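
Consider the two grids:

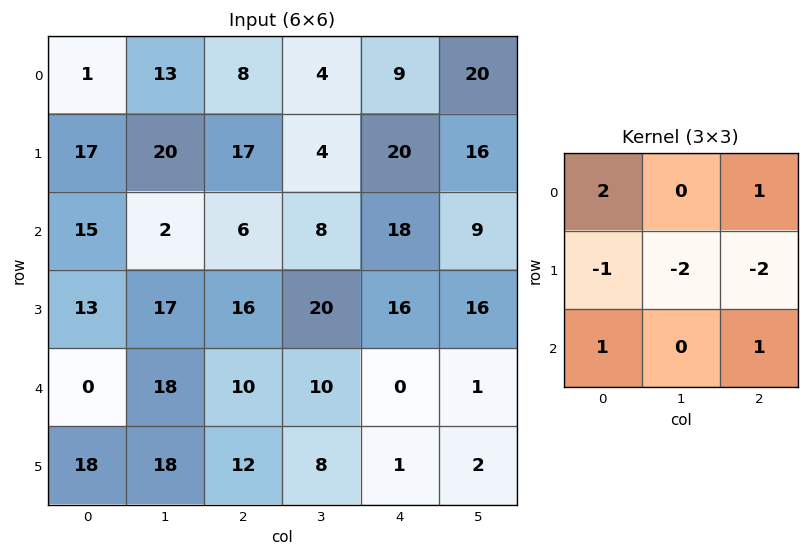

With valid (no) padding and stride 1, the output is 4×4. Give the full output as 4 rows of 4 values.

Output[0,0]: The receptive field on the input at this output position is [1 13 8 / 17 20 17 / 15 2 6]. Elementwise product with the kernel and sum: 1·2 + 8·1 + 17·-1 + 20·-2 + 17·-2 + 15·1 + 6·1.

-60 -22 -16 -31
49 51 28 -2
-33 -49 -48 -48
16 22 31 54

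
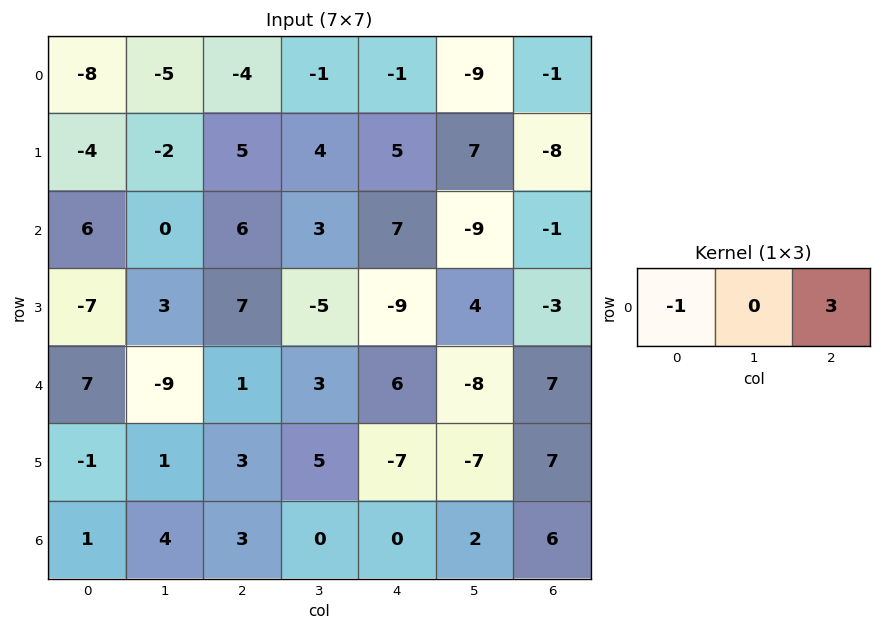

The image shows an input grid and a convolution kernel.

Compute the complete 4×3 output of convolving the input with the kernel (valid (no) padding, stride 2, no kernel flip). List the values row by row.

Output[0,0]: The receptive field on the input at this output position is [-8 -5 -4]. Elementwise product with the kernel and sum: -8·-1 + -4·3.
Output[0,1]: The receptive field on the input at this output position is [-4 -1 -1]. Elementwise product with the kernel and sum: -4·-1 + -1·3.

-4 1 -2
12 15 -10
-4 17 15
8 -3 18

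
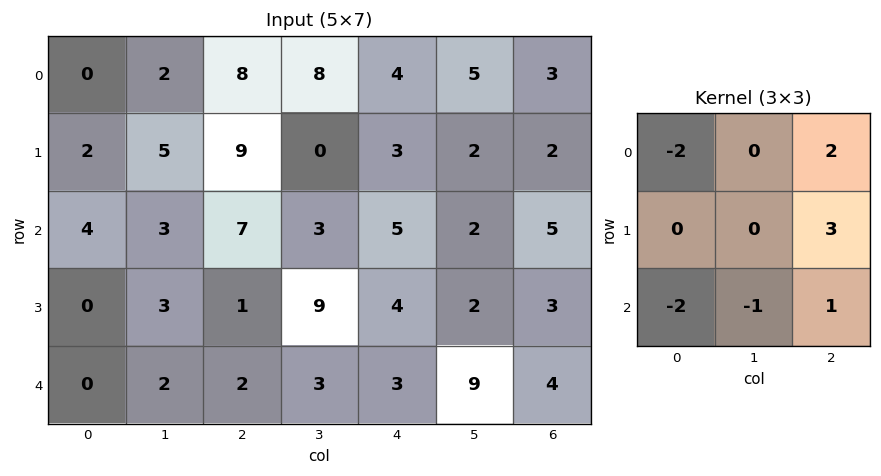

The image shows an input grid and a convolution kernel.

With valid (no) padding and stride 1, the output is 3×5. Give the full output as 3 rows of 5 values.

39 2 -11 -9 -3
33 1 -4 -10 6
9 24 4 4 -2

Output[0,0]: The receptive field on the input at this output position is [0 2 8 / 2 5 9 / 4 3 7]. Elementwise product with the kernel and sum: 0·-2 + 8·2 + 9·3 + 4·-2 + 3·-1 + 7·1.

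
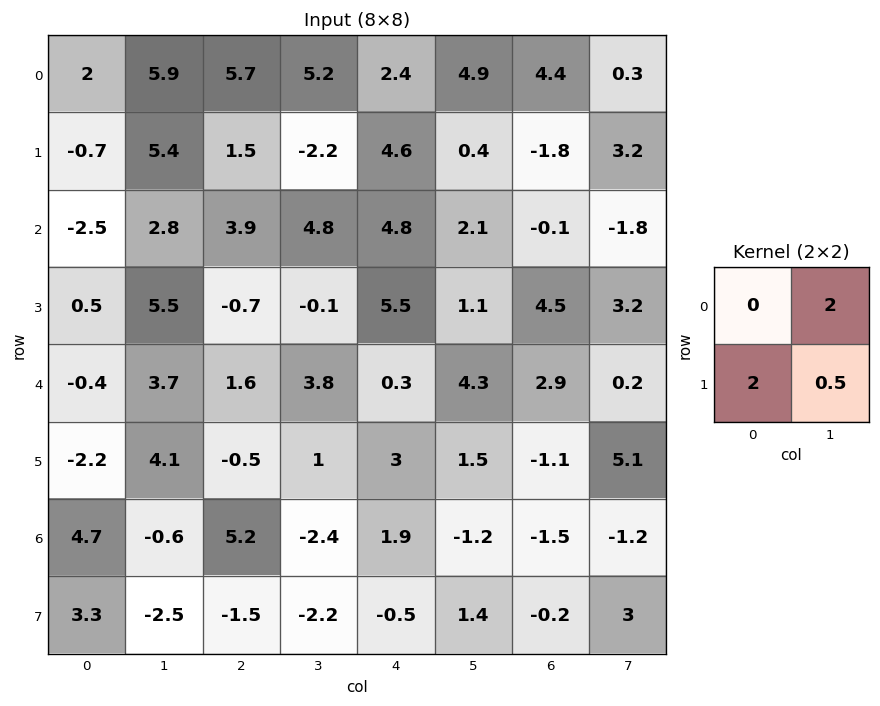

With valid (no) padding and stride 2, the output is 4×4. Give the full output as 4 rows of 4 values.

13.1 12.3 19.2 -1.4
9.35 8.15 15.75 7
5.05 7.1 15.35 0.75
4.15 -8.9 -2.7 -1.3

Output[0,0]: The receptive field on the input at this output position is [2 5.9 / -0.7 5.4]. Elementwise product with the kernel and sum: 5.9·2 + -0.7·2 + 5.4·0.5.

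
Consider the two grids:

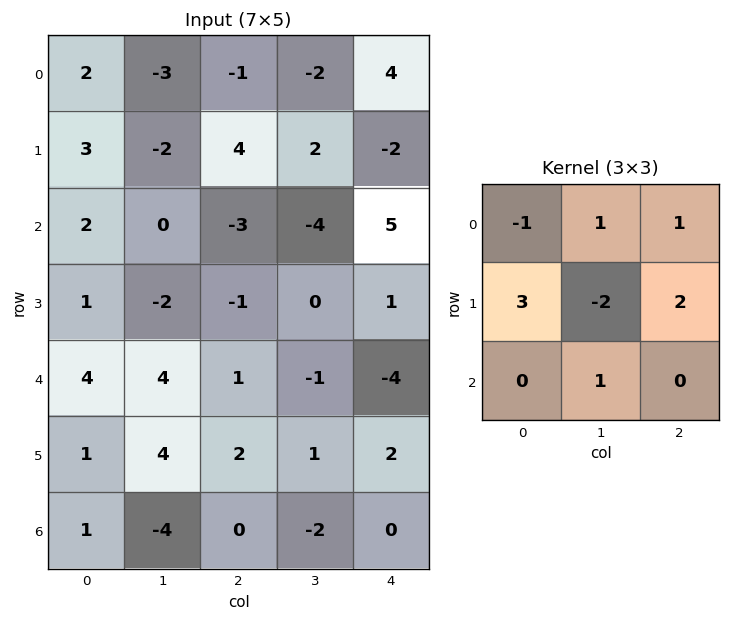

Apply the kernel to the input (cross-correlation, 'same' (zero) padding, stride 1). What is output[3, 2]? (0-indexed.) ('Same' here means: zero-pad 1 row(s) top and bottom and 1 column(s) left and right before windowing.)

The receptive field on the zero-padded input at this output position is [0 -3 -4 / -2 -1 0 / 4 1 -1]. Elementwise product with the kernel and sum: 0·-1 + -3·1 + -4·1 + -2·3 + -1·-2 + 0·2 + 1·1.

-10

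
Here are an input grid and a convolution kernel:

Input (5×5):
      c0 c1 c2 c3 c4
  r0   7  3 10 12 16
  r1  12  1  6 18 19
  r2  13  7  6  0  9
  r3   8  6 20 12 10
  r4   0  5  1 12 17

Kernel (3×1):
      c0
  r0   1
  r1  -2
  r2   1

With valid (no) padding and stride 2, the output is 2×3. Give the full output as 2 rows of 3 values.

Output[0,0]: The receptive field on the input at this output position is [7 / 12 / 13]. Elementwise product with the kernel and sum: 7·1 + 12·-2 + 13·1.

-4 4 -13
-3 -33 6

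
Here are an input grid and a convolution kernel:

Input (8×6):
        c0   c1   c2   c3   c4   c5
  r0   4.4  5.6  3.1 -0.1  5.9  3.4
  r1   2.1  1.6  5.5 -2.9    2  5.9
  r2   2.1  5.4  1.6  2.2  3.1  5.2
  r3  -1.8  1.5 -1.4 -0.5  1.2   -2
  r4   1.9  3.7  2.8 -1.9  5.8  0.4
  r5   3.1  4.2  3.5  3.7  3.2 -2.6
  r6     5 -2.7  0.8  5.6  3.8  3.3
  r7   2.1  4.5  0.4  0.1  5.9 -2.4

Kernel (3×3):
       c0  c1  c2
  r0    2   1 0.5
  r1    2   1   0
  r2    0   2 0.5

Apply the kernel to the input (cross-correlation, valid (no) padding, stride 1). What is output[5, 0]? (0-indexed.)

The receptive field on the input at this output position is [3.1 4.2 3.5 / 5 -2.7 0.8 / 2.1 4.5 0.4]. Elementwise product with the kernel and sum: 3.1·2 + 4.2·1 + 3.5·0.5 + 5·2 + -2.7·1 + 4.5·2 + 0.4·0.5.

28.65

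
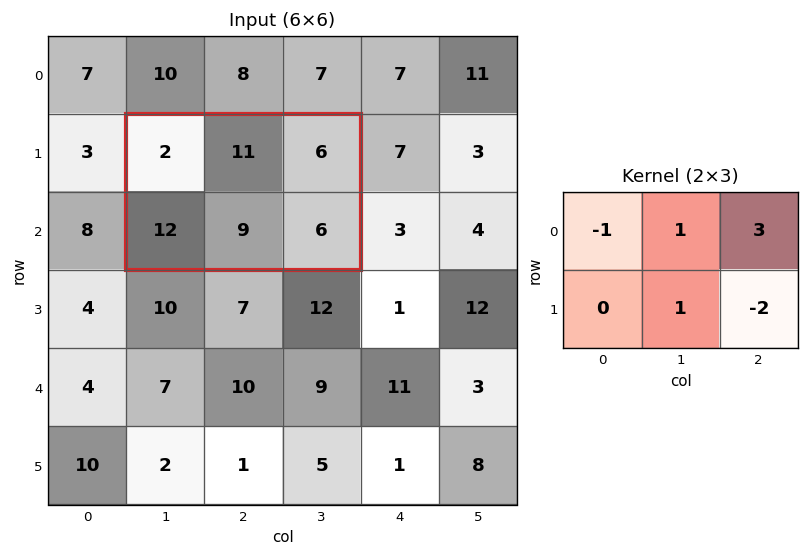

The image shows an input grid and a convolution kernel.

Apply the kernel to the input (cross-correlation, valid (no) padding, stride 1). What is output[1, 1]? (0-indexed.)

24

The receptive field on the input at this output position is [2 11 6 / 12 9 6]. Elementwise product with the kernel and sum: 2·-1 + 11·1 + 6·3 + 9·1 + 6·-2.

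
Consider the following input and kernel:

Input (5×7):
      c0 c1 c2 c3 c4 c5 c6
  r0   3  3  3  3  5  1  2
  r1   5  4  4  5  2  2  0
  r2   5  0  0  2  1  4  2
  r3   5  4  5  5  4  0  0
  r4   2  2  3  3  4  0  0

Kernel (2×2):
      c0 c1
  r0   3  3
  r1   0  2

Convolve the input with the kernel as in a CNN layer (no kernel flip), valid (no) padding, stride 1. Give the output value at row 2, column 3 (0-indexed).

17

The receptive field on the input at this output position is [2 1 / 5 4]. Elementwise product with the kernel and sum: 2·3 + 1·3 + 4·2.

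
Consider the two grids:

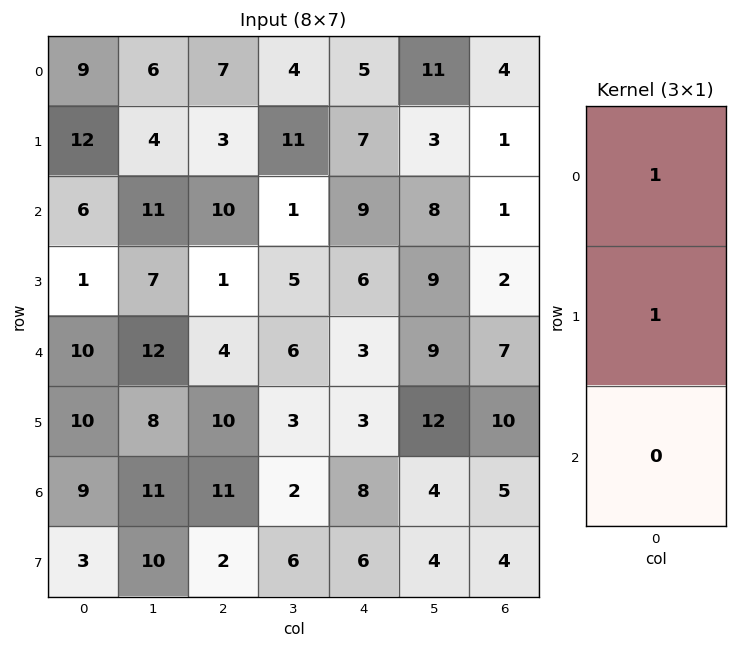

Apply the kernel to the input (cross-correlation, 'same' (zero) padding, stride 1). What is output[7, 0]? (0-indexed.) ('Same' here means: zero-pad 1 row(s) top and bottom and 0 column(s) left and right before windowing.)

The receptive field on the zero-padded input at this output position is [9 / 3 / 0]. Elementwise product with the kernel and sum: 9·1 + 3·1.

12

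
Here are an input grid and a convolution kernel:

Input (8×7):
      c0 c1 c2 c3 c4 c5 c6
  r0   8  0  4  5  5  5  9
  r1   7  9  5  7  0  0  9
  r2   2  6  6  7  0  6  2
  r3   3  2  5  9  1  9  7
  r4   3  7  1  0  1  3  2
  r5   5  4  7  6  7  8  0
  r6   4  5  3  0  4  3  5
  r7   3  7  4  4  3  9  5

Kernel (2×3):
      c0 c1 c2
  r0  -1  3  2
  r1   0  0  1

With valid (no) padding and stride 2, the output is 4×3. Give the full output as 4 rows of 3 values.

Output[0,0]: The receptive field on the input at this output position is [8 0 4 / 7 9 5]. Elementwise product with the kernel and sum: 8·-1 + 0·3 + 4·2 + 5·1.
Output[0,1]: The receptive field on the input at this output position is [4 5 5 / 5 7 0]. Elementwise product with the kernel and sum: 4·-1 + 5·3 + 5·2 + 0·1.

5 21 37
33 16 29
27 8 12
21 8 20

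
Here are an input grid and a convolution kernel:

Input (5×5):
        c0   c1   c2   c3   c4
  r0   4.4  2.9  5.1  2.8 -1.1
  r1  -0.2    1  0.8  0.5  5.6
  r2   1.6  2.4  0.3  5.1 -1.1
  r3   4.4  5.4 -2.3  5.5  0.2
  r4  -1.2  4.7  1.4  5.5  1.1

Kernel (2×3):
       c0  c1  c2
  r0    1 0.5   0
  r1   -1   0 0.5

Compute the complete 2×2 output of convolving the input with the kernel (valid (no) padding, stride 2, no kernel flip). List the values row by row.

6.45 8.5
-2.75 5.25

Output[0,0]: The receptive field on the input at this output position is [4.4 2.9 5.1 / -0.2 1 0.8]. Elementwise product with the kernel and sum: 4.4·1 + 2.9·0.5 + -0.2·-1 + 0.8·0.5.
Output[0,1]: The receptive field on the input at this output position is [5.1 2.8 -1.1 / 0.8 0.5 5.6]. Elementwise product with the kernel and sum: 5.1·1 + 2.8·0.5 + 0.8·-1 + 5.6·0.5.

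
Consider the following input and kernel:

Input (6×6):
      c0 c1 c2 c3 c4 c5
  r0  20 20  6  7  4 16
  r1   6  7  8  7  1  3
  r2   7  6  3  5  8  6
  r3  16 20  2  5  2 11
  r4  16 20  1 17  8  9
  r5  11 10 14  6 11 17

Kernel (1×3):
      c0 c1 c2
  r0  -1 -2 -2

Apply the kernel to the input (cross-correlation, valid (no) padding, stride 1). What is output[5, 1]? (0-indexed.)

The receptive field on the input at this output position is [10 14 6]. Elementwise product with the kernel and sum: 10·-1 + 14·-2 + 6·-2.

-50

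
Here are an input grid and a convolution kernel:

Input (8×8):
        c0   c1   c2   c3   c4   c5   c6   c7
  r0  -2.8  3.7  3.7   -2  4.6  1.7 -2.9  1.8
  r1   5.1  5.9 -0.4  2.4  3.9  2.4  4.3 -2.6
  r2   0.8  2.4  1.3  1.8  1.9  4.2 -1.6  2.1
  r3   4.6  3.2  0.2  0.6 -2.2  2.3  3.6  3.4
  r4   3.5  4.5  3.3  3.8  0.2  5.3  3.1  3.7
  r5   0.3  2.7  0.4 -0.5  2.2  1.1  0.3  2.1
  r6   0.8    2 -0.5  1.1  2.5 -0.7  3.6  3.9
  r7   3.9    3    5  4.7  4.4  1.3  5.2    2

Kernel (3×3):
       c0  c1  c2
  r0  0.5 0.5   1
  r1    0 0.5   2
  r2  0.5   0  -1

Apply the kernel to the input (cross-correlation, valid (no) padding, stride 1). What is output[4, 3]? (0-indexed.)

11.85

The receptive field on the input at this output position is [3.8 0.2 5.3 / -0.5 2.2 1.1 / 1.1 2.5 -0.7]. Elementwise product with the kernel and sum: 3.8·0.5 + 0.2·0.5 + 5.3·1 + 2.2·0.5 + 1.1·2 + 1.1·0.5 + -0.7·-1.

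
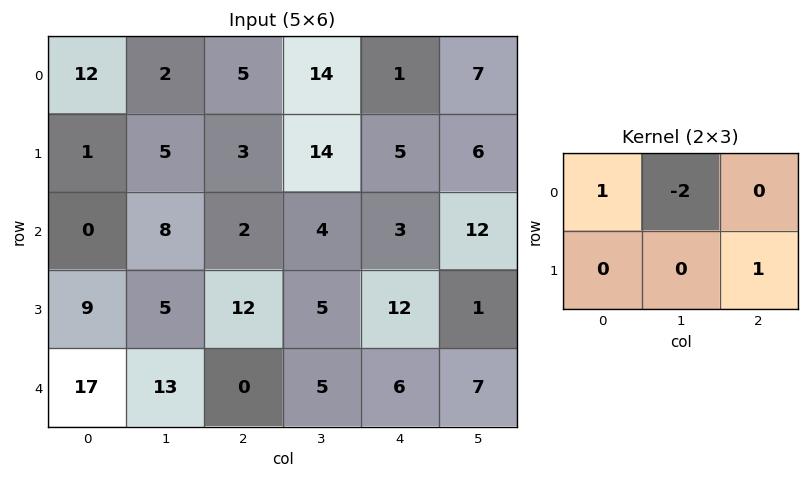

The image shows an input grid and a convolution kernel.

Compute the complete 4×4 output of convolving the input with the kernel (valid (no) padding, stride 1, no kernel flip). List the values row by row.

11 6 -18 18
-7 3 -22 16
-4 9 6 -1
-1 -14 8 -12

Output[0,0]: The receptive field on the input at this output position is [12 2 5 / 1 5 3]. Elementwise product with the kernel and sum: 12·1 + 2·-2 + 3·1.
Output[0,1]: The receptive field on the input at this output position is [2 5 14 / 5 3 14]. Elementwise product with the kernel and sum: 2·1 + 5·-2 + 14·1.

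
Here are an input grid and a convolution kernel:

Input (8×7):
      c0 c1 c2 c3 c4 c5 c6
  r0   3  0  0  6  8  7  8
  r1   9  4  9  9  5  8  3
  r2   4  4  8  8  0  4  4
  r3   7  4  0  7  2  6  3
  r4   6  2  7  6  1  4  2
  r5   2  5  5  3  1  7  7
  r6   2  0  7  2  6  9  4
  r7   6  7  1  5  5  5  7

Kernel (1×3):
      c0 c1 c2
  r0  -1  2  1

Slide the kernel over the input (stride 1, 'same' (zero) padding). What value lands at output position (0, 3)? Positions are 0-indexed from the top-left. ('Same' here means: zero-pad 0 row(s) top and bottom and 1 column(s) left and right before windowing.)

20

The receptive field on the zero-padded input at this output position is [0 6 8]. Elementwise product with the kernel and sum: 0·-1 + 6·2 + 8·1.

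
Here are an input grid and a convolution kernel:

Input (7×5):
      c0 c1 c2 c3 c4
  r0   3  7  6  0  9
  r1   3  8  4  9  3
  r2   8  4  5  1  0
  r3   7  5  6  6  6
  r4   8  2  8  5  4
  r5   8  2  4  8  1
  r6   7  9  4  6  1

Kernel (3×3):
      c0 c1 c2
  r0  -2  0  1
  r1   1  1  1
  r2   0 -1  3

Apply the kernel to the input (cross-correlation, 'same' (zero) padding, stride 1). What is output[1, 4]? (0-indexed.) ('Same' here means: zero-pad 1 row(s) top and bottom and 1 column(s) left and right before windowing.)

The receptive field on the zero-padded input at this output position is [0 9 0 / 9 3 0 / 1 0 0]. Elementwise product with the kernel and sum: 0·-2 + 0·1 + 9·1 + 3·1 + 0·1 + 0·-1 + 0·3.

12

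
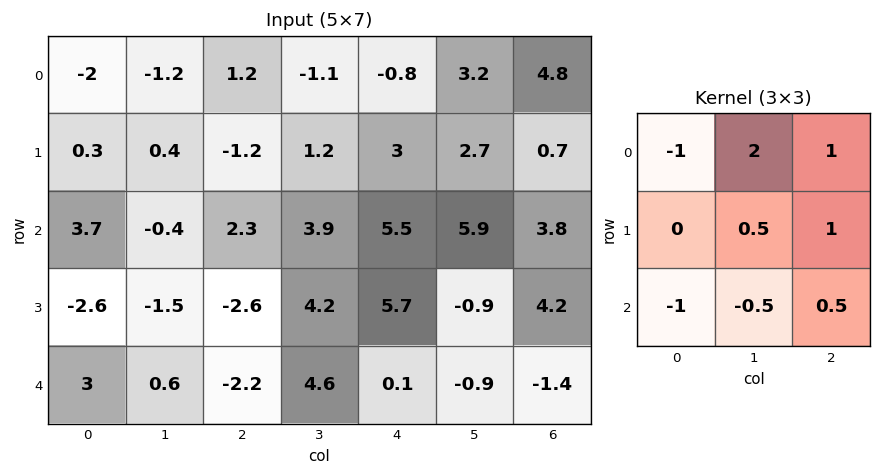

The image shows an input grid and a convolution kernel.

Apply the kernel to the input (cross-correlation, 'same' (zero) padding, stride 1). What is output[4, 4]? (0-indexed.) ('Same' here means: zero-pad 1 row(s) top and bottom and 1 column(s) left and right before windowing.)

5.45

The receptive field on the zero-padded input at this output position is [4.2 5.7 -0.9 / 4.6 0.1 -0.9 / 0 0 0]. Elementwise product with the kernel and sum: 4.2·-1 + 5.7·2 + -0.9·1 + 0.1·0.5 + -0.9·1 + 0·-1 + 0·-0.5 + 0·0.5.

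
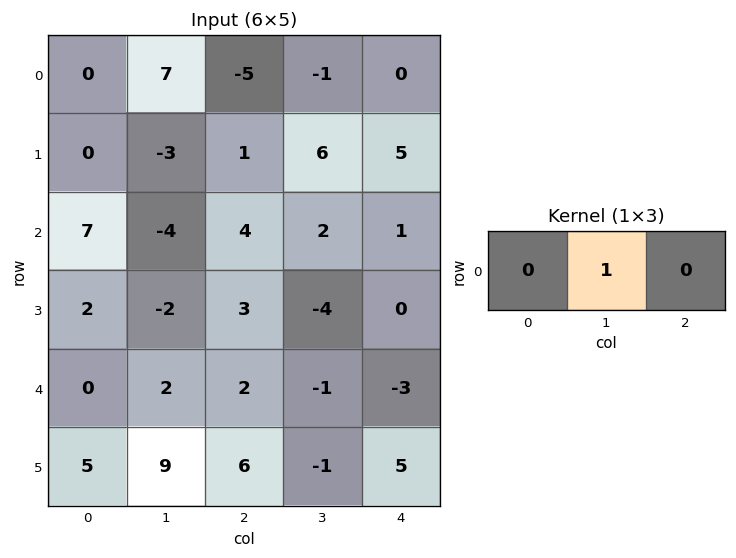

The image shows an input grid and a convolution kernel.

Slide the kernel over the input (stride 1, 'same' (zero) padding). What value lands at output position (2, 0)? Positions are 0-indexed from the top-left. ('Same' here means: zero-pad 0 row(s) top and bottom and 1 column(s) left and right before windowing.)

The receptive field on the zero-padded input at this output position is [0 7 -4]. Elementwise product with the kernel and sum: 7·1.

7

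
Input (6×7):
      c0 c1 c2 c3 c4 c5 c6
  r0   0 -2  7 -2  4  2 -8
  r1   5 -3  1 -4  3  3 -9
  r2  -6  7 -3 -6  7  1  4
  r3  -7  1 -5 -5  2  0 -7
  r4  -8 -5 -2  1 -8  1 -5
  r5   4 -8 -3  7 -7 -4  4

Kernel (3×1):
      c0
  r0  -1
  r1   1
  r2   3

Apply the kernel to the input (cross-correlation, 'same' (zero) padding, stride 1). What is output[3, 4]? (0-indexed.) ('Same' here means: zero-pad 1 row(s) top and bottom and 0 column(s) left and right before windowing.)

-29

The receptive field on the zero-padded input at this output position is [7 / 2 / -8]. Elementwise product with the kernel and sum: 7·-1 + 2·1 + -8·3.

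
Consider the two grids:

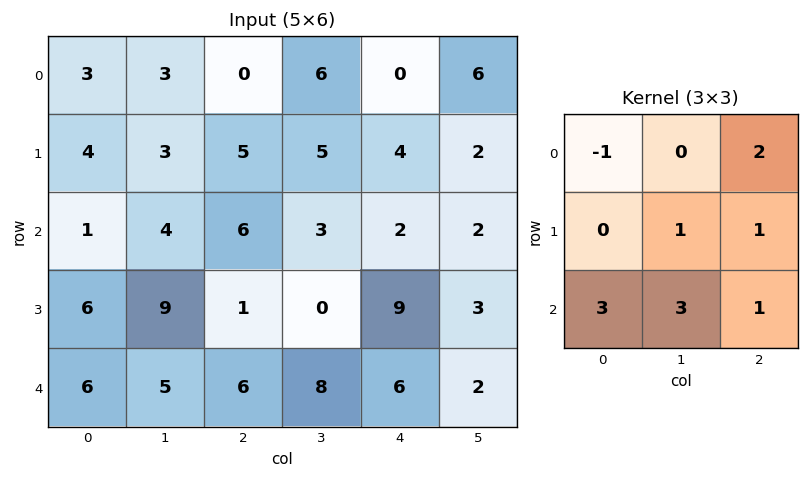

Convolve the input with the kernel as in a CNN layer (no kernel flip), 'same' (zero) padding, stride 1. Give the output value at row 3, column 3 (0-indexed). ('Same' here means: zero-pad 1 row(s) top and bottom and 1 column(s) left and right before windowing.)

55

The receptive field on the zero-padded input at this output position is [6 3 2 / 1 0 9 / 6 8 6]. Elementwise product with the kernel and sum: 6·-1 + 2·2 + 0·1 + 9·1 + 6·3 + 8·3 + 6·1.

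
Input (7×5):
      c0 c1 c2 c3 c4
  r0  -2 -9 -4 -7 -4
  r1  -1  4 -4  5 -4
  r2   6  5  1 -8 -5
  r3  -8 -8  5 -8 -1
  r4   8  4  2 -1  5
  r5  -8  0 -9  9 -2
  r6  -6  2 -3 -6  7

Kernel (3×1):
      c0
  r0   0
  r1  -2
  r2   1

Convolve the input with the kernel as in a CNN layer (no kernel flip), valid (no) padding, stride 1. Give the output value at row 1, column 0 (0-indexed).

-20

The receptive field on the input at this output position is [-1 / 6 / -8]. Elementwise product with the kernel and sum: 6·-2 + -8·1.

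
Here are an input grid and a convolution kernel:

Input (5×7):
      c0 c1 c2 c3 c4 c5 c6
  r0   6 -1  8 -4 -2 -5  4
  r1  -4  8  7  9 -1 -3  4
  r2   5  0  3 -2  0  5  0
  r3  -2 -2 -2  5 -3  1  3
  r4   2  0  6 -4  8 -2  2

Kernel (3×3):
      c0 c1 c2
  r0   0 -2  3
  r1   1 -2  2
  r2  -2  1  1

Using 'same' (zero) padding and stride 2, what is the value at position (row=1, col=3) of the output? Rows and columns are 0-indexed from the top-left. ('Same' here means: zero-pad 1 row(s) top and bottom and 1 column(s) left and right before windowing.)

-2

The receptive field on the zero-padded input at this output position is [-3 4 0 / 5 0 0 / 1 3 0]. Elementwise product with the kernel and sum: 4·-2 + 0·3 + 5·1 + 0·-2 + 0·2 + 1·-2 + 3·1 + 0·1.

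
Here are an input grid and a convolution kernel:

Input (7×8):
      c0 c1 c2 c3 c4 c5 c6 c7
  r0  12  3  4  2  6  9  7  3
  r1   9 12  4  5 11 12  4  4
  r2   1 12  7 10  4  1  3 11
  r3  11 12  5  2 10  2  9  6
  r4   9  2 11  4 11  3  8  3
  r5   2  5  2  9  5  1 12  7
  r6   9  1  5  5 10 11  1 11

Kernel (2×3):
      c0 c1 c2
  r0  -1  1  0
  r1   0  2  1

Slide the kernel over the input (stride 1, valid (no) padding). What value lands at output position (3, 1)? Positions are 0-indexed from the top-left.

19

The receptive field on the input at this output position is [12 5 2 / 2 11 4]. Elementwise product with the kernel and sum: 12·-1 + 5·1 + 11·2 + 4·1.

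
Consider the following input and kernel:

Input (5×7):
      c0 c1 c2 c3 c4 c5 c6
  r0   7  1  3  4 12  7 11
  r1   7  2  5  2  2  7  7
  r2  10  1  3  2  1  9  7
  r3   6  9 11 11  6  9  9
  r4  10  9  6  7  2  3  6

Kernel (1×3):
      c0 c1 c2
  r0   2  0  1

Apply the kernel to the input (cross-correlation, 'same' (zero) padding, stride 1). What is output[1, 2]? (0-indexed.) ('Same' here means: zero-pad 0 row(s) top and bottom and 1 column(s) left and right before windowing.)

6

The receptive field on the zero-padded input at this output position is [2 5 2]. Elementwise product with the kernel and sum: 2·2 + 2·1.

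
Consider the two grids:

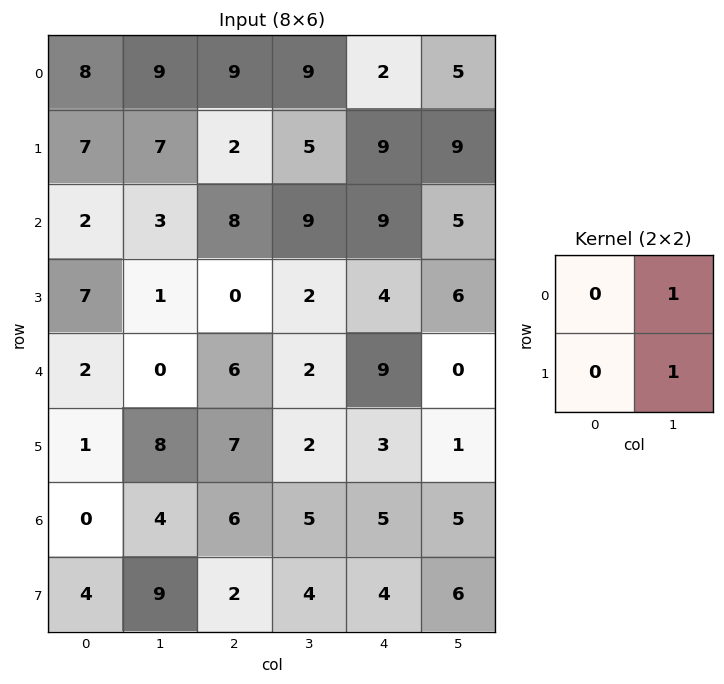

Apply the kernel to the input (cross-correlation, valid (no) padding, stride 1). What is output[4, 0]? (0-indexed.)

The receptive field on the input at this output position is [2 0 / 1 8]. Elementwise product with the kernel and sum: 0·1 + 8·1.

8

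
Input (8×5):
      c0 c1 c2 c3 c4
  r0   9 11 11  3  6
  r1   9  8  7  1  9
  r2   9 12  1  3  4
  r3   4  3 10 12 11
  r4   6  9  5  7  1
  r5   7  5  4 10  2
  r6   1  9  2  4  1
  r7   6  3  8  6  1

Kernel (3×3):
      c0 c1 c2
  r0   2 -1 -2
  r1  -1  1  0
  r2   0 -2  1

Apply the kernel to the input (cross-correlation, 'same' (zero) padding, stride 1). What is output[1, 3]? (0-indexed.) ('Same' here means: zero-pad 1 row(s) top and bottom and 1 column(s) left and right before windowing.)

-1

The receptive field on the zero-padded input at this output position is [11 3 6 / 7 1 9 / 1 3 4]. Elementwise product with the kernel and sum: 11·2 + 3·-1 + 6·-2 + 7·-1 + 1·1 + 3·-2 + 4·1.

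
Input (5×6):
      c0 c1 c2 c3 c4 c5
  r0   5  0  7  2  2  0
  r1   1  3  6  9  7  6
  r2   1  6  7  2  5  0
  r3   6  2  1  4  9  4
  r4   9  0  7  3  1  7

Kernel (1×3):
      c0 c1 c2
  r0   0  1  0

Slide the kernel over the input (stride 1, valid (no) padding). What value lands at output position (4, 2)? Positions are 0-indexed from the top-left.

The receptive field on the input at this output position is [7 3 1]. Elementwise product with the kernel and sum: 3·1.

3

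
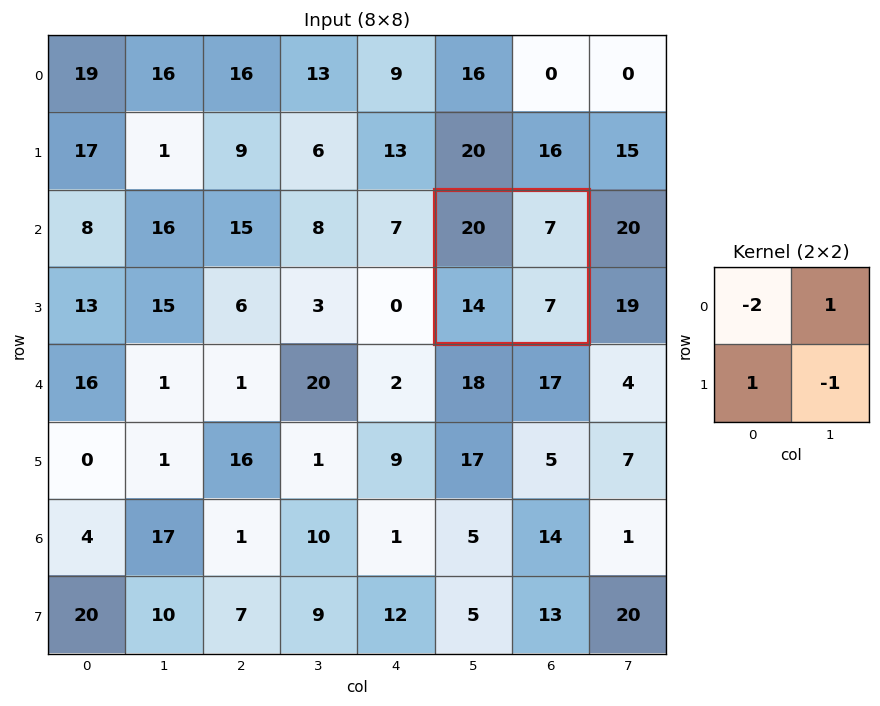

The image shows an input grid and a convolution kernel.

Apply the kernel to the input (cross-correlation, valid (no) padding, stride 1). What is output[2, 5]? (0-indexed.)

The receptive field on the input at this output position is [20 7 / 14 7]. Elementwise product with the kernel and sum: 20·-2 + 7·1 + 14·1 + 7·-1.

-26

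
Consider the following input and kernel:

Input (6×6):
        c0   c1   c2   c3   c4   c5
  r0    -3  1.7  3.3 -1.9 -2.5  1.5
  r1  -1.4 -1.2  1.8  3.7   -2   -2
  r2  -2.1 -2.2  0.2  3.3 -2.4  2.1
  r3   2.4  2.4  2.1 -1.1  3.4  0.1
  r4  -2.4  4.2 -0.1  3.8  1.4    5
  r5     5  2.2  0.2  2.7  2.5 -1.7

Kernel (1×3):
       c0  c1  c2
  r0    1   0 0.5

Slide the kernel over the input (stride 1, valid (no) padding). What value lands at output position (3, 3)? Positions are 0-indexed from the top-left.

The receptive field on the input at this output position is [-1.1 3.4 0.1]. Elementwise product with the kernel and sum: -1.1·1 + 0.1·0.5.

-1.05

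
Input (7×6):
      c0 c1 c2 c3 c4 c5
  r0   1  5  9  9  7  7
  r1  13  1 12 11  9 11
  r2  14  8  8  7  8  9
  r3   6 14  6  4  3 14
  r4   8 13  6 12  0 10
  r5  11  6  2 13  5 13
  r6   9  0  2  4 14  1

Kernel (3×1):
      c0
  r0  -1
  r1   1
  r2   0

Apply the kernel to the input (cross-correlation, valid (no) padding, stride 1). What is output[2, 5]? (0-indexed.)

5

The receptive field on the input at this output position is [9 / 14 / 10]. Elementwise product with the kernel and sum: 9·-1 + 14·1.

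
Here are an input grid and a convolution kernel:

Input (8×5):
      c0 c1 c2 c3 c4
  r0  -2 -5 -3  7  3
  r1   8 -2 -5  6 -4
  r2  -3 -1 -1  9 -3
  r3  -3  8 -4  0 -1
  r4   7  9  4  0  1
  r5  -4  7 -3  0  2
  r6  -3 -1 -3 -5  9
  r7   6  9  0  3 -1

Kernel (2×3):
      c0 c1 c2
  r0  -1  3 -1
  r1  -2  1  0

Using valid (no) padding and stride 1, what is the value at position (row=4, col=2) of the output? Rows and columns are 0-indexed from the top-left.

The receptive field on the input at this output position is [4 0 1 / -3 0 2]. Elementwise product with the kernel and sum: 4·-1 + 0·3 + 1·-1 + -3·-2 + 0·1.

1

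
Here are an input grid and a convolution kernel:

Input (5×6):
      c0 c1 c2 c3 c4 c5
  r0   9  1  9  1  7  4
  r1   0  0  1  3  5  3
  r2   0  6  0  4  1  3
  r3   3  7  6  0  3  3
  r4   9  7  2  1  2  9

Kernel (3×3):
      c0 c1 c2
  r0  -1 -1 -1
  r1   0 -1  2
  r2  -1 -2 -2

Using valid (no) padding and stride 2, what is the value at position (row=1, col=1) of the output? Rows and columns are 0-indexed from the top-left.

-7

The receptive field on the input at this output position is [0 4 1 / 6 0 3 / 2 1 2]. Elementwise product with the kernel and sum: 0·-1 + 4·-1 + 1·-1 + 0·-1 + 3·2 + 2·-1 + 1·-2 + 2·-2.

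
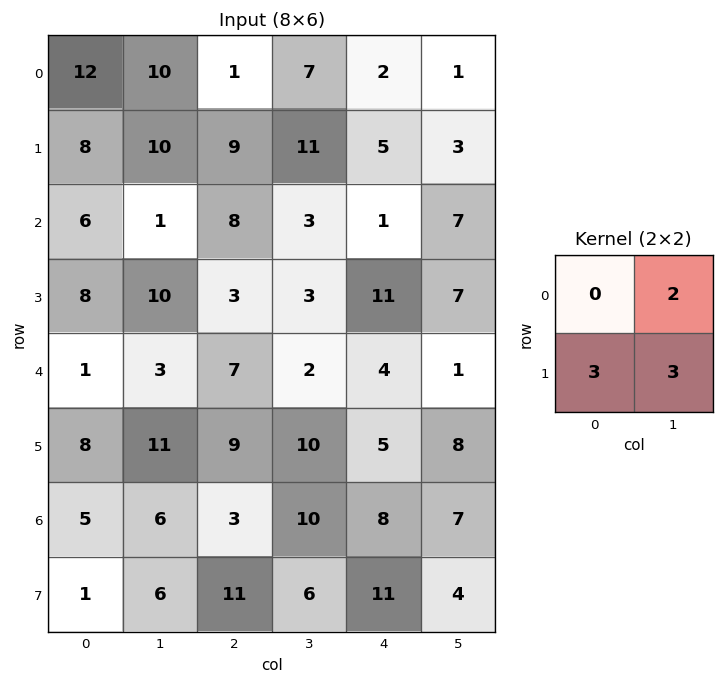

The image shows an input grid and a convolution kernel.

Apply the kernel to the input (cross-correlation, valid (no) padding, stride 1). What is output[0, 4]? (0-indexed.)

The receptive field on the input at this output position is [2 1 / 5 3]. Elementwise product with the kernel and sum: 1·2 + 5·3 + 3·3.

26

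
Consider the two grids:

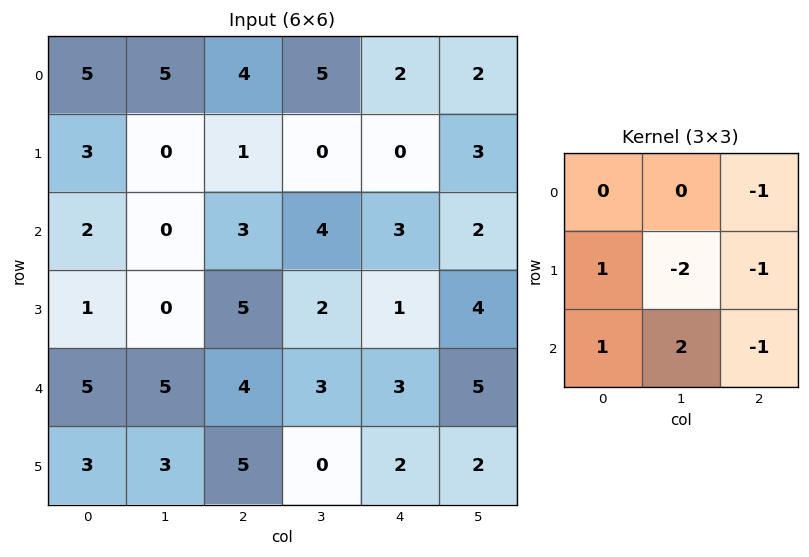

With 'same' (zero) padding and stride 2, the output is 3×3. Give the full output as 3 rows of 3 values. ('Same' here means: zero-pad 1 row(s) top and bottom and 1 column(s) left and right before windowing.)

Output[0,0]: The receptive field on the zero-padded input at this output position is [0 0 0 / 0 5 5 / 0 3 0]. Elementwise product with the kernel and sum: 0·-1 + 0·1 + 5·-2 + 5·-1 + 0·1 + 3·2 + 0·-1.
Output[0,1]: The receptive field on the zero-padded input at this output position is [0 0 0 / 5 4 5 / 0 1 0]. Elementwise product with the kernel and sum: 0·-1 + 5·1 + 4·-2 + 5·-1 + 0·1 + 1·2 + 0·-1.

-9 -6 -4
-2 -2 -7
-12 5 -10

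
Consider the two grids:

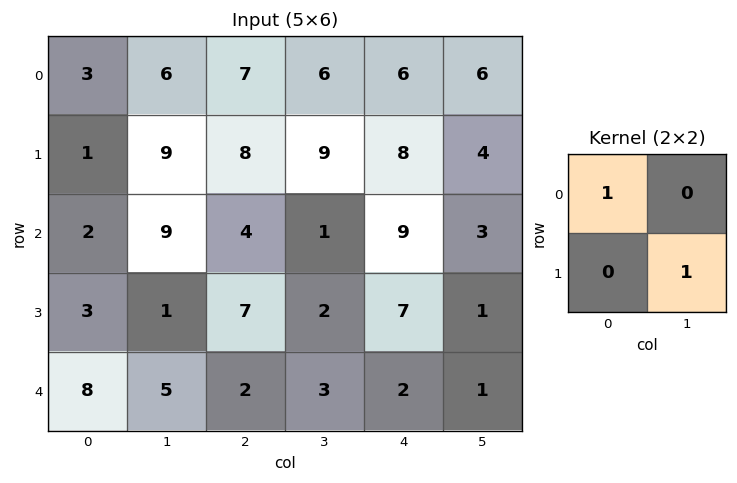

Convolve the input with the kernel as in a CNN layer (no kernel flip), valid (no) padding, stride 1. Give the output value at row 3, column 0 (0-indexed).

8

The receptive field on the input at this output position is [3 1 / 8 5]. Elementwise product with the kernel and sum: 3·1 + 5·1.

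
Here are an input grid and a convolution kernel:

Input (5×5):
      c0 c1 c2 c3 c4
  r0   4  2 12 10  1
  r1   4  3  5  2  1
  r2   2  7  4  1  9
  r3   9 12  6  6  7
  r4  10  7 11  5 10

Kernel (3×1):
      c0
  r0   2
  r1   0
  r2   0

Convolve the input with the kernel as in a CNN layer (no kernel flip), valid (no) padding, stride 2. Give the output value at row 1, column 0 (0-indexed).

The receptive field on the input at this output position is [2 / 9 / 10]. Elementwise product with the kernel and sum: 2·2.

4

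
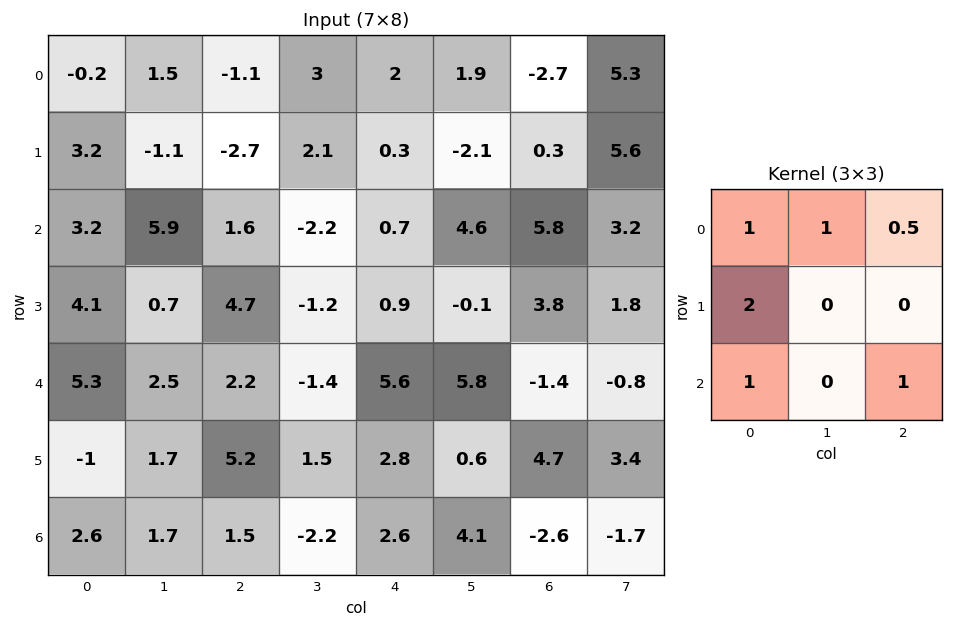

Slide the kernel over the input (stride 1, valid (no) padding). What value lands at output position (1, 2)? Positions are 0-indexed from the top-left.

8.35

The receptive field on the input at this output position is [-2.7 2.1 0.3 / 1.6 -2.2 0.7 / 4.7 -1.2 0.9]. Elementwise product with the kernel and sum: -2.7·1 + 2.1·1 + 0.3·0.5 + 1.6·2 + 4.7·1 + 0.9·1.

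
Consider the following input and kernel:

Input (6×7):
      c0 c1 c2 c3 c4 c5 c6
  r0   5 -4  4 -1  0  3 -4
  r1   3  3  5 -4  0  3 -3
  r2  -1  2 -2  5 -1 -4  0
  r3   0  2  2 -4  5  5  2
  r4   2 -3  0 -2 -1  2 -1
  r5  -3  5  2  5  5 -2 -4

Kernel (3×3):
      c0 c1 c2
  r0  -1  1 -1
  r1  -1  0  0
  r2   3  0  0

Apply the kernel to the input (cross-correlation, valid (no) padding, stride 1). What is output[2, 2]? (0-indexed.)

6

The receptive field on the input at this output position is [-2 5 -1 / 2 -4 5 / 0 -2 -1]. Elementwise product with the kernel and sum: -2·-1 + 5·1 + -1·-1 + 2·-1 + 0·3.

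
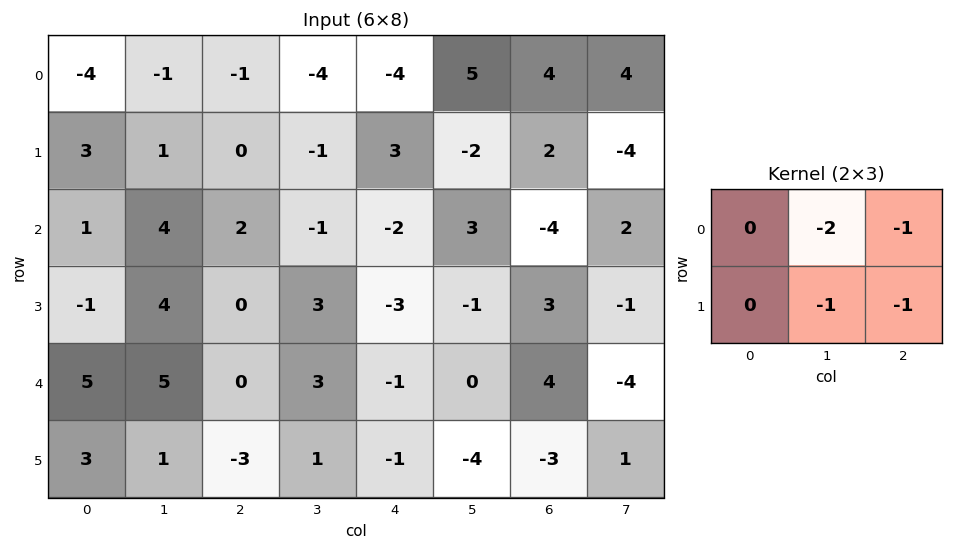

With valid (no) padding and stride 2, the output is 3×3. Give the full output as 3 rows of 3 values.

2 10 -14
-14 4 -4
-8 -5 3

Output[0,0]: The receptive field on the input at this output position is [-4 -1 -1 / 3 1 0]. Elementwise product with the kernel and sum: -1·-2 + -1·-1 + 1·-1 + 0·-1.
Output[0,1]: The receptive field on the input at this output position is [-1 -4 -4 / 0 -1 3]. Elementwise product with the kernel and sum: -4·-2 + -4·-1 + -1·-1 + 3·-1.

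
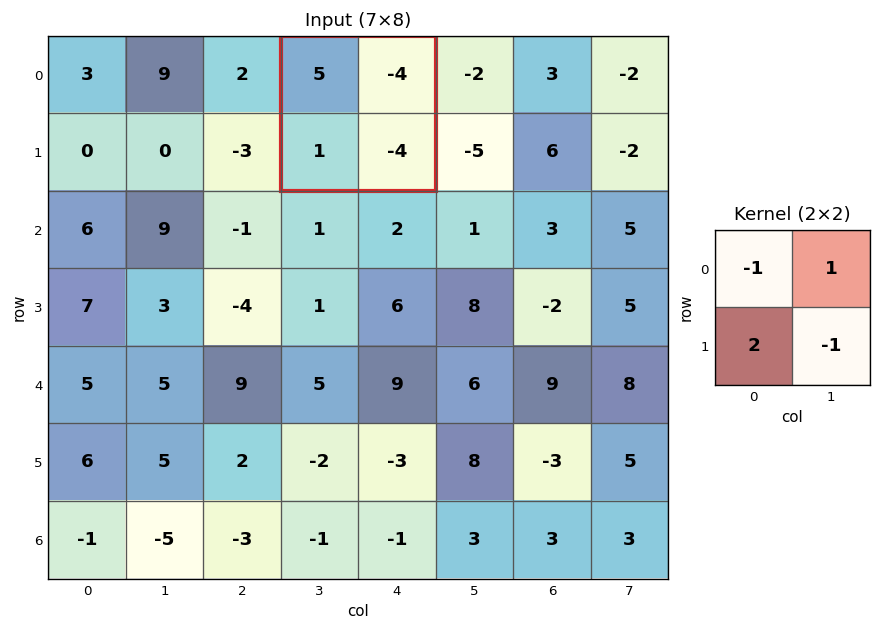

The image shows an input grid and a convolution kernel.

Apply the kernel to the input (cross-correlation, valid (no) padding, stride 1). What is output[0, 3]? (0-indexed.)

-3

The receptive field on the input at this output position is [5 -4 / 1 -4]. Elementwise product with the kernel and sum: 5·-1 + -4·1 + 1·2 + -4·-1.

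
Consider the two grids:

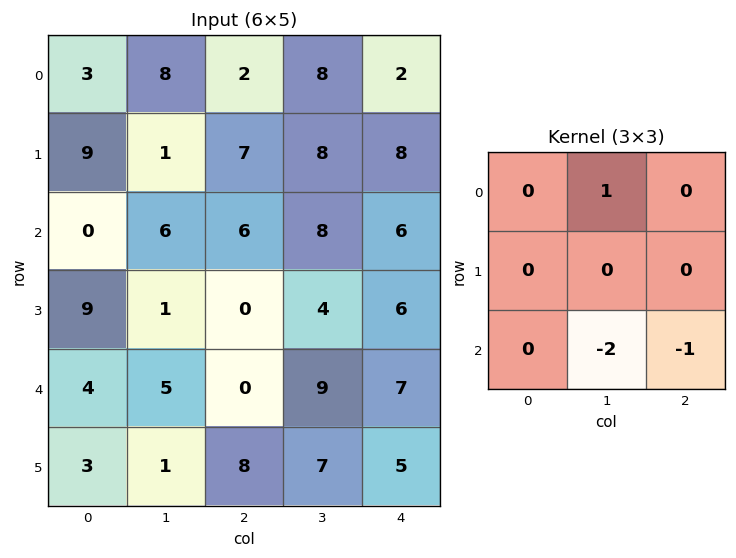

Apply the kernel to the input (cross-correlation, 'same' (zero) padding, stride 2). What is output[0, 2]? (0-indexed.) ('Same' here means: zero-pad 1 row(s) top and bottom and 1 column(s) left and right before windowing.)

-16

The receptive field on the zero-padded input at this output position is [0 0 0 / 8 2 0 / 8 8 0]. Elementwise product with the kernel and sum: 0·1 + 8·-2 + 0·-1.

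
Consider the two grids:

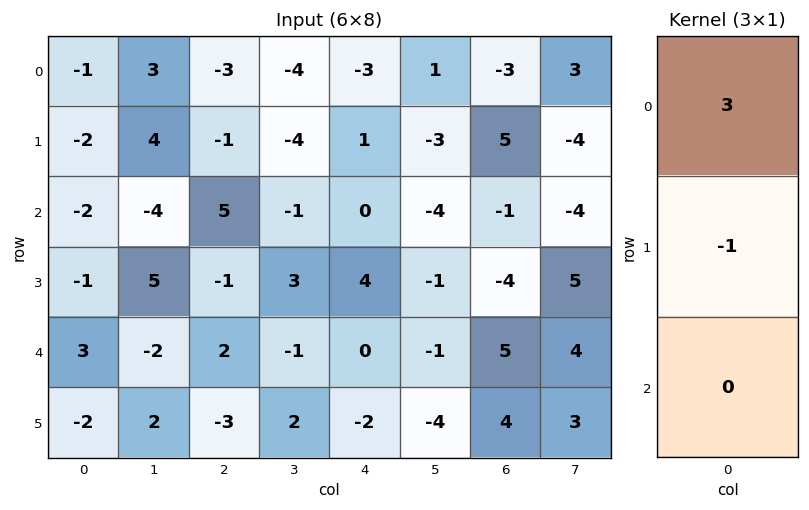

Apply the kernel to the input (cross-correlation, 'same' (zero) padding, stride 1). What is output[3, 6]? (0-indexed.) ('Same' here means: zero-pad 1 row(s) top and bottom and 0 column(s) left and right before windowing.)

The receptive field on the zero-padded input at this output position is [-1 / -4 / 5]. Elementwise product with the kernel and sum: -1·3 + -4·-1.

1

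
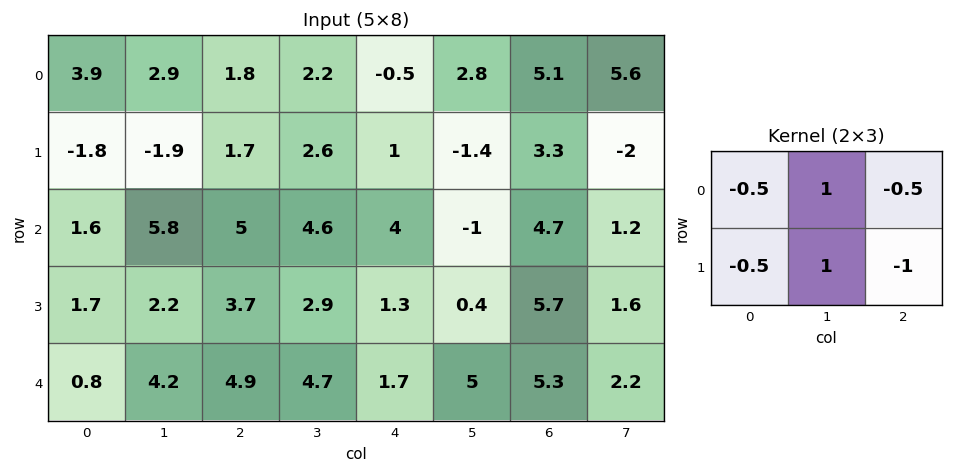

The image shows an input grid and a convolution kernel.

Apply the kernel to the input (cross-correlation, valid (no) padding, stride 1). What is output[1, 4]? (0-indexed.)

The receptive field on the input at this output position is [1 -1.4 3.3 / 4 -1 4.7]. Elementwise product with the kernel and sum: 1·-0.5 + -1.4·1 + 3.3·-0.5 + 4·-0.5 + -1·1 + 4.7·-1.

-11.25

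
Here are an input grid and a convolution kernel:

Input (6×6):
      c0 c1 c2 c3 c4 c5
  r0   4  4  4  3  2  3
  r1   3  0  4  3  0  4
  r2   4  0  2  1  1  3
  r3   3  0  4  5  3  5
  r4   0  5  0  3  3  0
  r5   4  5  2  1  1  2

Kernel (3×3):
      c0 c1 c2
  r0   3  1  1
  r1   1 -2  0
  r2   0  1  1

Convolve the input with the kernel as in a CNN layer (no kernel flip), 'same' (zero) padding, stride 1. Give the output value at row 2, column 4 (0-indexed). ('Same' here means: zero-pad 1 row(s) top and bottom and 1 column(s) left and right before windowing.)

20

The receptive field on the zero-padded input at this output position is [3 0 4 / 1 1 3 / 5 3 5]. Elementwise product with the kernel and sum: 3·3 + 0·1 + 4·1 + 1·1 + 1·-2 + 3·1 + 5·1.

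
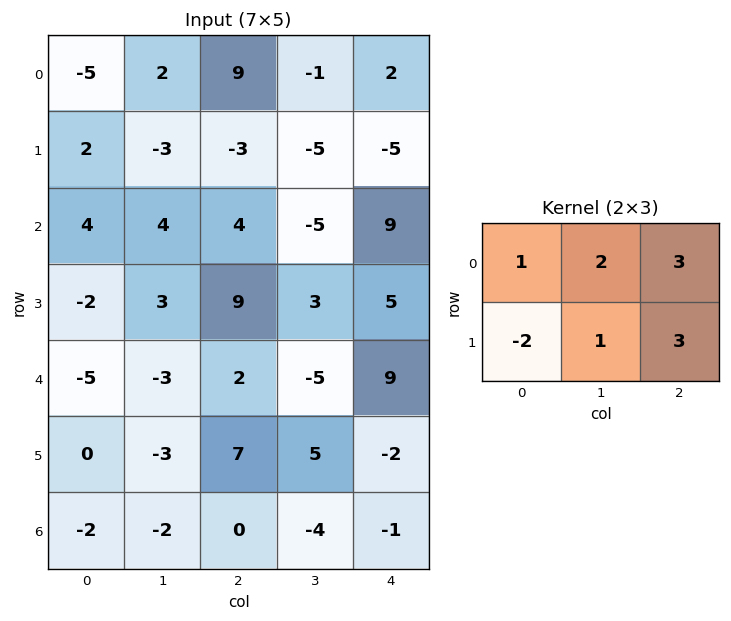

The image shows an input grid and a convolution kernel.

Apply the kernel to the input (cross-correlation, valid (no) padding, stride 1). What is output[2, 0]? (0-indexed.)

The receptive field on the input at this output position is [4 4 4 / -2 3 9]. Elementwise product with the kernel and sum: 4·1 + 4·2 + 4·3 + -2·-2 + 3·1 + 9·3.

58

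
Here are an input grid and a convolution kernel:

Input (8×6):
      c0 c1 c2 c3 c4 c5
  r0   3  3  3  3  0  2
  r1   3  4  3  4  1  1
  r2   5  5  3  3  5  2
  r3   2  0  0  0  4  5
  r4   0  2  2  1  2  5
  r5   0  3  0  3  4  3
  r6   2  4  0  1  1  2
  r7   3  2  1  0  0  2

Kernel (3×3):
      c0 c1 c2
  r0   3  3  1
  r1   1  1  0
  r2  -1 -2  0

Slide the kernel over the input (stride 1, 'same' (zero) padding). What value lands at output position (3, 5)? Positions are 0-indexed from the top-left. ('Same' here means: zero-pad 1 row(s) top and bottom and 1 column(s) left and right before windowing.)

18

The receptive field on the zero-padded input at this output position is [5 2 0 / 4 5 0 / 2 5 0]. Elementwise product with the kernel and sum: 5·3 + 2·3 + 0·1 + 4·1 + 5·1 + 2·-1 + 5·-2.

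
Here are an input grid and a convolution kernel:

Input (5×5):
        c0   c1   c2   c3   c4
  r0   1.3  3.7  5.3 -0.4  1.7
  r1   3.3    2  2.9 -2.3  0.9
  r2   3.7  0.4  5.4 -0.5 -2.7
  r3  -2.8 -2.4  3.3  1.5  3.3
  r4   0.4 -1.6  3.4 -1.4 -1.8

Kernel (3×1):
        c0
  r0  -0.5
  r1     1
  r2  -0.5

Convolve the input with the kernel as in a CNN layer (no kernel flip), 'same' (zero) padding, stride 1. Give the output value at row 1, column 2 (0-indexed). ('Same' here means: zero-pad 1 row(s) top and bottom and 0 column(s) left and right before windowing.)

The receptive field on the zero-padded input at this output position is [5.3 / 2.9 / 5.4]. Elementwise product with the kernel and sum: 5.3·-0.5 + 2.9·1 + 5.4·-0.5.

-2.45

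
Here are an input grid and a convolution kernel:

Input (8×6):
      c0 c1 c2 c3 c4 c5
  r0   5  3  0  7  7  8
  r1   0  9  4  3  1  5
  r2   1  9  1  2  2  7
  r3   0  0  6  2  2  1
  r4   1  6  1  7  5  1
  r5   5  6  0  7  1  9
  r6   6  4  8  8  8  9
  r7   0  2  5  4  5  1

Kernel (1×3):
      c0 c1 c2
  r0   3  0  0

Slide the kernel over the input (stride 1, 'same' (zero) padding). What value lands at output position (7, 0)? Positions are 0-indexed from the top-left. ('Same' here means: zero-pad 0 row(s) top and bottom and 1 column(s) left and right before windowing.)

0

The receptive field on the zero-padded input at this output position is [0 0 2]. Elementwise product with the kernel and sum: 0·3.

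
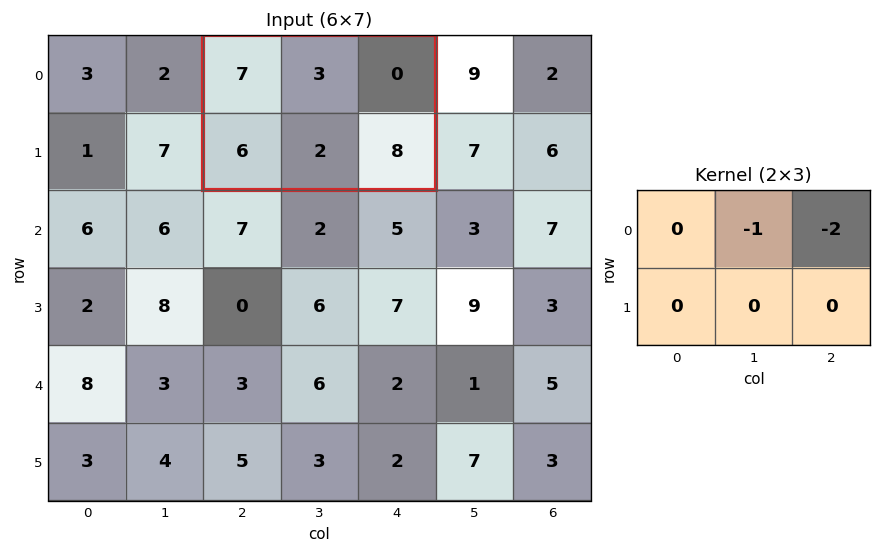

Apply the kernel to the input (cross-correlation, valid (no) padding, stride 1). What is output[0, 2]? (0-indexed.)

-3

The receptive field on the input at this output position is [7 3 0 / 6 2 8]. Elementwise product with the kernel and sum: 3·-1 + 0·-2.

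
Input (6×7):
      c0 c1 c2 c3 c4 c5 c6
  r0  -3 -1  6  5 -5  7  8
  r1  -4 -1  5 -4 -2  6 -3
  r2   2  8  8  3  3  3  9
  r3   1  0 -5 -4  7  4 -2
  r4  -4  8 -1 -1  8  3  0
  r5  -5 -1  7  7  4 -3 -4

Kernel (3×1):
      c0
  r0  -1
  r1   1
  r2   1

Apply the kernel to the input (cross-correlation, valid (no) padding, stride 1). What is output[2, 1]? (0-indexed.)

0

The receptive field on the input at this output position is [8 / 0 / 8]. Elementwise product with the kernel and sum: 8·-1 + 0·1 + 8·1.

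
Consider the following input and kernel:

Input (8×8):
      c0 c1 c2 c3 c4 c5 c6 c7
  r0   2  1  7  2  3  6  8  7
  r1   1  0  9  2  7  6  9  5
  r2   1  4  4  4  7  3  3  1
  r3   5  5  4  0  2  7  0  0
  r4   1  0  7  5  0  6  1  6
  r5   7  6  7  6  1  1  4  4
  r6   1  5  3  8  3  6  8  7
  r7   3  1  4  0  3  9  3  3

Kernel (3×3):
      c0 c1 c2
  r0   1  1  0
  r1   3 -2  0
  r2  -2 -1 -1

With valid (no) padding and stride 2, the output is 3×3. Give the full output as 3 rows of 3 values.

-4 13 -2
1 1 -5
0 4 -13

Output[0,0]: The receptive field on the input at this output position is [2 1 7 / 1 0 9 / 1 4 4]. Elementwise product with the kernel and sum: 2·1 + 1·1 + 1·3 + 0·-2 + 1·-2 + 4·-1 + 4·-1.
Output[0,1]: The receptive field on the input at this output position is [7 2 3 / 9 2 7 / 4 4 7]. Elementwise product with the kernel and sum: 7·1 + 2·1 + 9·3 + 2·-2 + 4·-2 + 4·-1 + 7·-1.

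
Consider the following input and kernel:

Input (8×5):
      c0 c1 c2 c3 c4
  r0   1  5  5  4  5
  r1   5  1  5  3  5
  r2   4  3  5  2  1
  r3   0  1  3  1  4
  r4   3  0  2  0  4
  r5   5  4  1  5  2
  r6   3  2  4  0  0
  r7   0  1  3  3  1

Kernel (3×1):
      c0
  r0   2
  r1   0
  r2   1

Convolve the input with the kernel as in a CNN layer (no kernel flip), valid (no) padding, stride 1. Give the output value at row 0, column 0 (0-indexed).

6

The receptive field on the input at this output position is [1 / 5 / 4]. Elementwise product with the kernel and sum: 1·2 + 4·1.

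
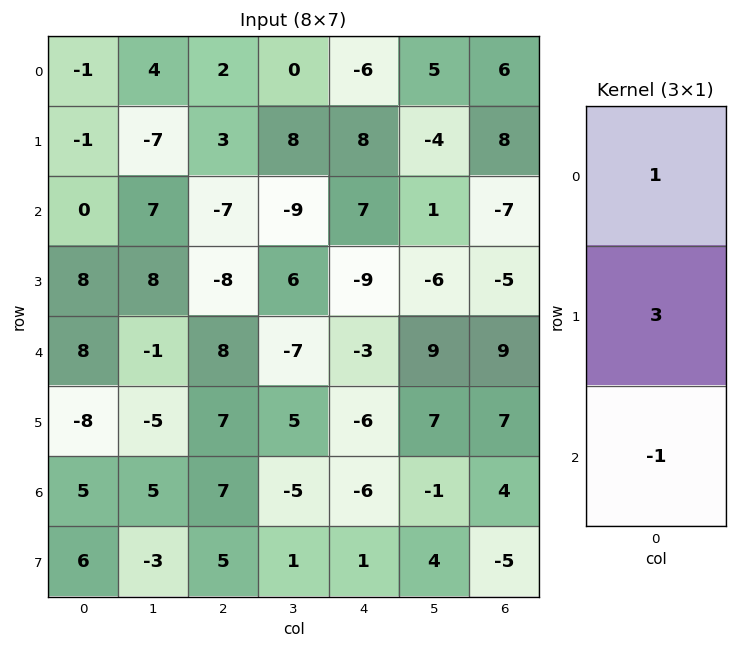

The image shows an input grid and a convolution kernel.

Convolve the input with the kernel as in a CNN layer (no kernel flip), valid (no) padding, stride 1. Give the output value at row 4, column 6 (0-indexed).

26

The receptive field on the input at this output position is [9 / 7 / 4]. Elementwise product with the kernel and sum: 9·1 + 7·3 + 4·-1.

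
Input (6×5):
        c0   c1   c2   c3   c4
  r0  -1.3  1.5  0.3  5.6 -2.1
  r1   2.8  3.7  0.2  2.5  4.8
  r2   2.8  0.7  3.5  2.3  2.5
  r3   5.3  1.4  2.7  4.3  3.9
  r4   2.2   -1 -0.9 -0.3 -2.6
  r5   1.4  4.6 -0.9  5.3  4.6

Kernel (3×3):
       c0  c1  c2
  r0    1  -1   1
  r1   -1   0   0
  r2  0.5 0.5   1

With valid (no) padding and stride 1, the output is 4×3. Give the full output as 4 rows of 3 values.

Output[0,0]: The receptive field on the input at this output position is [-1.3 1.5 0.3 / 2.8 3.7 0.2 / 2.8 0.7 3.5]. Elementwise product with the kernel and sum: -1.3·1 + 1.5·-1 + 0.3·1 + 2.8·-1 + 2.8·0.5 + 0.7·0.5 + 3.5·1.
Output[0,1]: The receptive field on the input at this output position is [1.5 0.3 5.6 / 3.7 0.2 2.5 / 0.7 3.5 2.3]. Elementwise product with the kernel and sum: 1.5·1 + 0.3·-1 + 5.6·1 + 3.7·-1 + 0.7·0.5 + 3.5·0.5 + 2.3·1.

-0.05 7.5 -2.2
2.55 11.65 6.4
-0 -3.15 -2.2
6.5 11.15 10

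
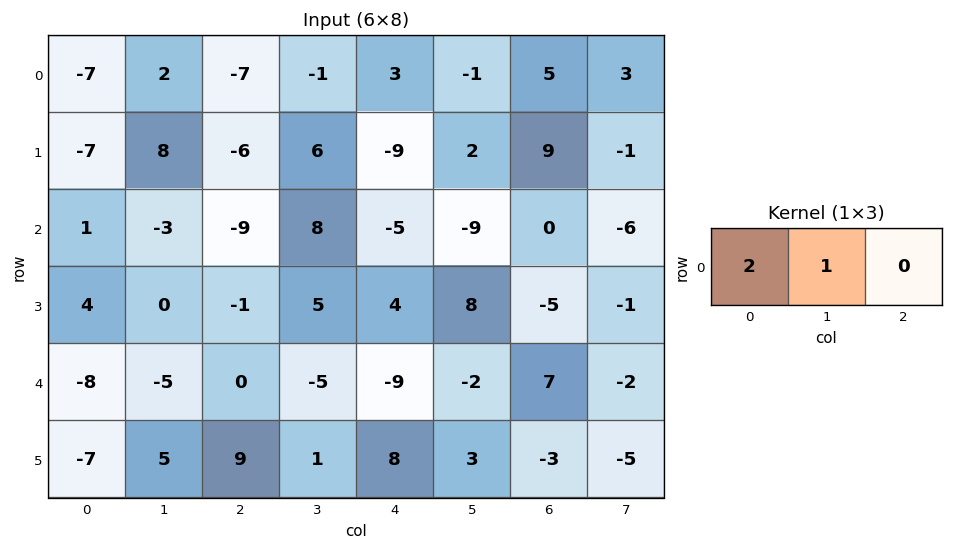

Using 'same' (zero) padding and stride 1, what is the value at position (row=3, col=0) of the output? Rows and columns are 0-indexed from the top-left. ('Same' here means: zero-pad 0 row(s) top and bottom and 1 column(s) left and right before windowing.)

The receptive field on the zero-padded input at this output position is [0 4 0]. Elementwise product with the kernel and sum: 0·2 + 4·1.

4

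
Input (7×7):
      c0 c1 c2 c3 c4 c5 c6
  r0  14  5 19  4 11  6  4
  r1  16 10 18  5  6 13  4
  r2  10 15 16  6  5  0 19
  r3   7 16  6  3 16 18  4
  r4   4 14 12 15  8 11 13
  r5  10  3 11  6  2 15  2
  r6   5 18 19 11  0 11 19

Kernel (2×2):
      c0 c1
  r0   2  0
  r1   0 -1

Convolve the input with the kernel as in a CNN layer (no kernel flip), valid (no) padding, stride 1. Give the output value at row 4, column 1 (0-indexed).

The receptive field on the input at this output position is [14 12 / 3 11]. Elementwise product with the kernel and sum: 14·2 + 11·-1.

17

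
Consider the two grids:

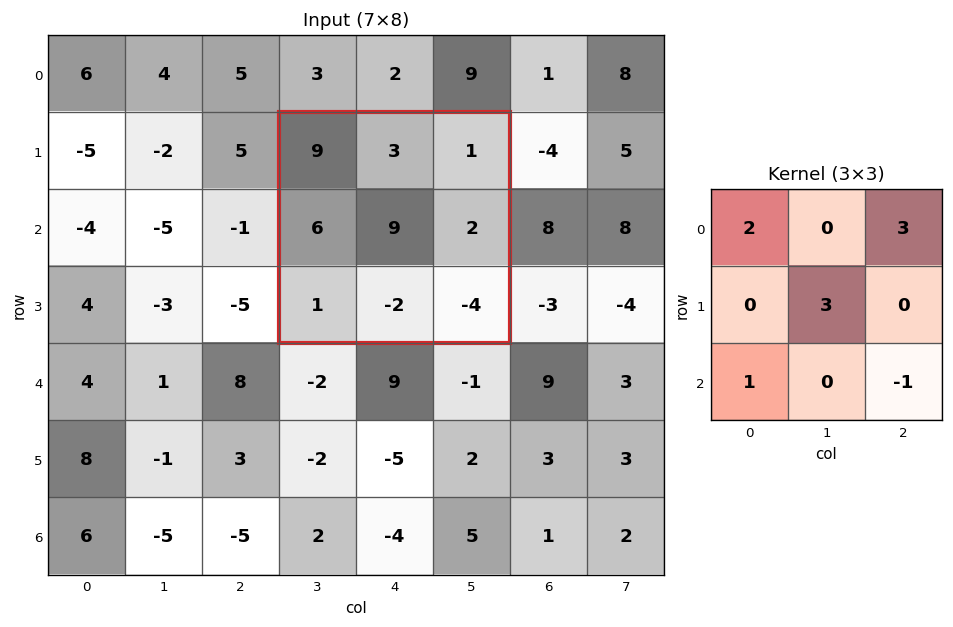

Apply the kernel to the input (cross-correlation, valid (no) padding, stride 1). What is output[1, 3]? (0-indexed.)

53

The receptive field on the input at this output position is [9 3 1 / 6 9 2 / 1 -2 -4]. Elementwise product with the kernel and sum: 9·2 + 1·3 + 9·3 + 1·1 + -4·-1.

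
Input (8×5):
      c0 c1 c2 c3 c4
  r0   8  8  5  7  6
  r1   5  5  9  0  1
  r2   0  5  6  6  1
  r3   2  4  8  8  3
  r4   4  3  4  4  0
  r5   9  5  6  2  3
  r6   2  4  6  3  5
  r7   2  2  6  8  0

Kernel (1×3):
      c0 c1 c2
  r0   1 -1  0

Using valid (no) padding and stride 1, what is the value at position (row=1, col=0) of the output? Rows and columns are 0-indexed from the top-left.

0

The receptive field on the input at this output position is [5 5 9]. Elementwise product with the kernel and sum: 5·1 + 5·-1.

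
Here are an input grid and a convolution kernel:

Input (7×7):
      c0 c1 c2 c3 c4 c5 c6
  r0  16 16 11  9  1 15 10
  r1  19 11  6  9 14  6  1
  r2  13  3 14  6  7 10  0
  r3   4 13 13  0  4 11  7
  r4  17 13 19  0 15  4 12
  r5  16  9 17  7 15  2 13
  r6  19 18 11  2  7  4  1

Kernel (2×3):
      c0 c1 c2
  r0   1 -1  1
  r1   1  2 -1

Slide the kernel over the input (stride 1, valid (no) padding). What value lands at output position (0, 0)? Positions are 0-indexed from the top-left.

46

The receptive field on the input at this output position is [16 16 11 / 19 11 6]. Elementwise product with the kernel and sum: 16·1 + 16·-1 + 11·1 + 19·1 + 11·2 + 6·-1.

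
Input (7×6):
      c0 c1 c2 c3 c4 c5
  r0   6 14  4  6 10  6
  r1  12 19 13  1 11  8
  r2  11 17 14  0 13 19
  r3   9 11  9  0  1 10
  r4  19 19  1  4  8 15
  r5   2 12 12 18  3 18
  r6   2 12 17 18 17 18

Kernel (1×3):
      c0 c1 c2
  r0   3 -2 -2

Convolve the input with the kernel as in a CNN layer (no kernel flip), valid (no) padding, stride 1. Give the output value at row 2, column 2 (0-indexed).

16

The receptive field on the input at this output position is [14 0 13]. Elementwise product with the kernel and sum: 14·3 + 0·-2 + 13·-2.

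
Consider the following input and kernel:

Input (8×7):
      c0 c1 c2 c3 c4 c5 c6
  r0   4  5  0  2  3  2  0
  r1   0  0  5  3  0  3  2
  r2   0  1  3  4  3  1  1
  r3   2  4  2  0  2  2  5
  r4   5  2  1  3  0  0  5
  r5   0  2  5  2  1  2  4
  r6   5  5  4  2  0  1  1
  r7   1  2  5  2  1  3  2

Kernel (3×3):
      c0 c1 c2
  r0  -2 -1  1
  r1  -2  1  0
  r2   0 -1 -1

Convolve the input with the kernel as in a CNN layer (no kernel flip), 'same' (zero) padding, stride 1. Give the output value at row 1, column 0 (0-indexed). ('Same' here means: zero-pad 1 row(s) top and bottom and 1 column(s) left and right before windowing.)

0

The receptive field on the zero-padded input at this output position is [0 4 5 / 0 0 0 / 0 0 1]. Elementwise product with the kernel and sum: 0·-2 + 4·-1 + 5·1 + 0·-2 + 0·1 + 0·-1 + 1·-1.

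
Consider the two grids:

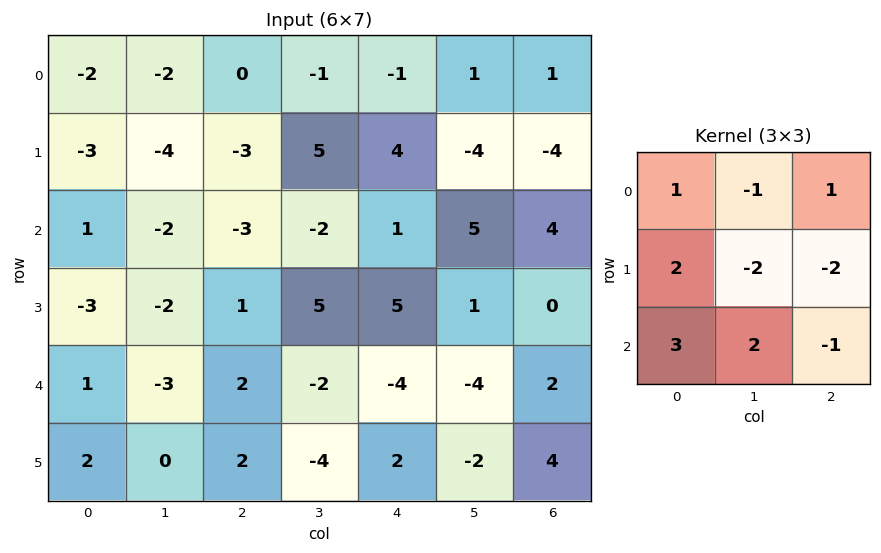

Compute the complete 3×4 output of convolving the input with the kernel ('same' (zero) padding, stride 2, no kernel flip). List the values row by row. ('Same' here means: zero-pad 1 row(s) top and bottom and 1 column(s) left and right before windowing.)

6 -25 25 -20
-3 1 5 5
9 4 7 -9

Output[0,0]: The receptive field on the zero-padded input at this output position is [0 0 0 / 0 -2 -2 / 0 -3 -4]. Elementwise product with the kernel and sum: 0·1 + 0·-1 + 0·1 + 0·2 + -2·-2 + -2·-2 + 0·3 + -3·2 + -4·-1.
Output[0,1]: The receptive field on the zero-padded input at this output position is [0 0 0 / -2 0 -1 / -4 -3 5]. Elementwise product with the kernel and sum: 0·1 + 0·-1 + 0·1 + -2·2 + 0·-2 + -1·-2 + -4·3 + -3·2 + 5·-1.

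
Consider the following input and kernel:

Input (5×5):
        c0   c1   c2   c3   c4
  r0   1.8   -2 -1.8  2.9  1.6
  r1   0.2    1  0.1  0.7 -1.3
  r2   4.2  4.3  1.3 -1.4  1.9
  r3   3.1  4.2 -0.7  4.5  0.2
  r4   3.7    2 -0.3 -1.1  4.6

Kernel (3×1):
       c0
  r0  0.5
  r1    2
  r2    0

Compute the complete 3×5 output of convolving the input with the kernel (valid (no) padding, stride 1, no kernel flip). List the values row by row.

1.3 1 -0.7 2.85 -1.8
8.5 9.1 2.65 -2.45 3.15
8.3 10.55 -0.75 8.3 1.35

Output[0,0]: The receptive field on the input at this output position is [1.8 / 0.2 / 4.2]. Elementwise product with the kernel and sum: 1.8·0.5 + 0.2·2.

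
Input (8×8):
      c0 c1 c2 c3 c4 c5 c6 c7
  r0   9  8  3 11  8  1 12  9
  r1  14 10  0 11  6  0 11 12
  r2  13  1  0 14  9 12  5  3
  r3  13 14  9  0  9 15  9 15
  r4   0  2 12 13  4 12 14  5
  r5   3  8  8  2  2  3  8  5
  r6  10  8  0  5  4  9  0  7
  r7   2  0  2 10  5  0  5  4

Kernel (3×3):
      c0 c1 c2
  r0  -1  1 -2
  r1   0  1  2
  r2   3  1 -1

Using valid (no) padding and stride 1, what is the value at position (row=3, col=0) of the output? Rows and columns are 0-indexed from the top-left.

The receptive field on the input at this output position is [13 14 9 / 0 2 12 / 3 8 8]. Elementwise product with the kernel and sum: 13·-1 + 14·1 + 9·-2 + 2·1 + 12·2 + 3·3 + 8·1 + 8·-1.

18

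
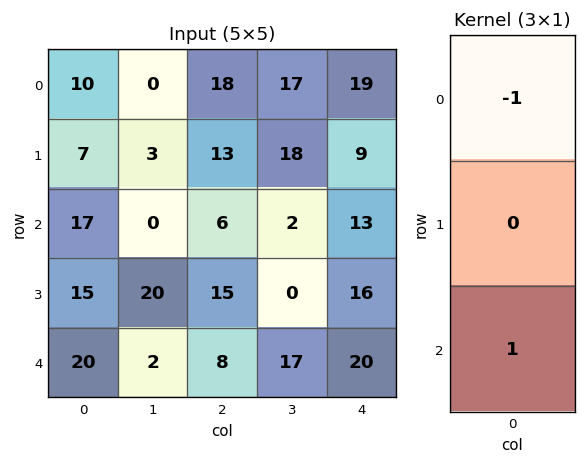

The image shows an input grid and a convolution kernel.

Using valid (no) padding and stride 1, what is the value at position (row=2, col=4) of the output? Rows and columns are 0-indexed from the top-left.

7

The receptive field on the input at this output position is [13 / 16 / 20]. Elementwise product with the kernel and sum: 13·-1 + 20·1.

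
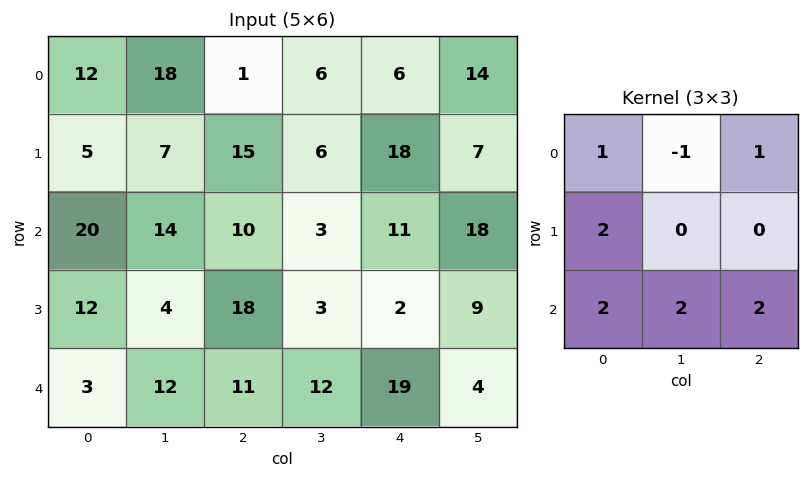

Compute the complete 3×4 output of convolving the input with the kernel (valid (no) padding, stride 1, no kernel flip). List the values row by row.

Output[0,0]: The receptive field on the input at this output position is [12 18 1 / 5 7 15 / 20 14 10]. Elementwise product with the kernel and sum: 12·1 + 18·-1 + 1·1 + 5·2 + 20·2 + 14·2 + 10·2.

93 91 79 90
121 76 93 29
92 85 138 86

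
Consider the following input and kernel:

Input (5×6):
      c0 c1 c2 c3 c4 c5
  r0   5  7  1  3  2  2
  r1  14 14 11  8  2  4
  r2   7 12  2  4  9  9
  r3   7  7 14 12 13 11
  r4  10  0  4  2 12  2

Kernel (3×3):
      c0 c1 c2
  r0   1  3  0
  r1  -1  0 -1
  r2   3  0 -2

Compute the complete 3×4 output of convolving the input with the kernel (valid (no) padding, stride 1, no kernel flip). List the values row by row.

Output[0,0]: The receptive field on the input at this output position is [5 7 1 / 14 14 11 / 7 12 2]. Elementwise product with the kernel and sum: 5·1 + 7·3 + 14·-1 + 11·-1 + 7·3 + 2·-2.
Output[0,1]: The receptive field on the input at this output position is [7 1 3 / 14 11 8 / 12 2 4]. Elementwise product with the kernel and sum: 7·1 + 1·3 + 14·-1 + 8·-1 + 12·3 + 4·-2.

18 16 -15 -9
40 28 40 15
44 -5 -25 10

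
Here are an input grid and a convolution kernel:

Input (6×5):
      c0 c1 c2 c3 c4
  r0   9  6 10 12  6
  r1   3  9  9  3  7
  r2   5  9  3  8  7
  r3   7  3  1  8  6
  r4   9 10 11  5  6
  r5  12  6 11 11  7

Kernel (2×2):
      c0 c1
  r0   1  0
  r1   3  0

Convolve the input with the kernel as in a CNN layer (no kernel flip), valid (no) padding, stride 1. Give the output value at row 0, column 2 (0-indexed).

The receptive field on the input at this output position is [10 12 / 9 3]. Elementwise product with the kernel and sum: 10·1 + 9·3.

37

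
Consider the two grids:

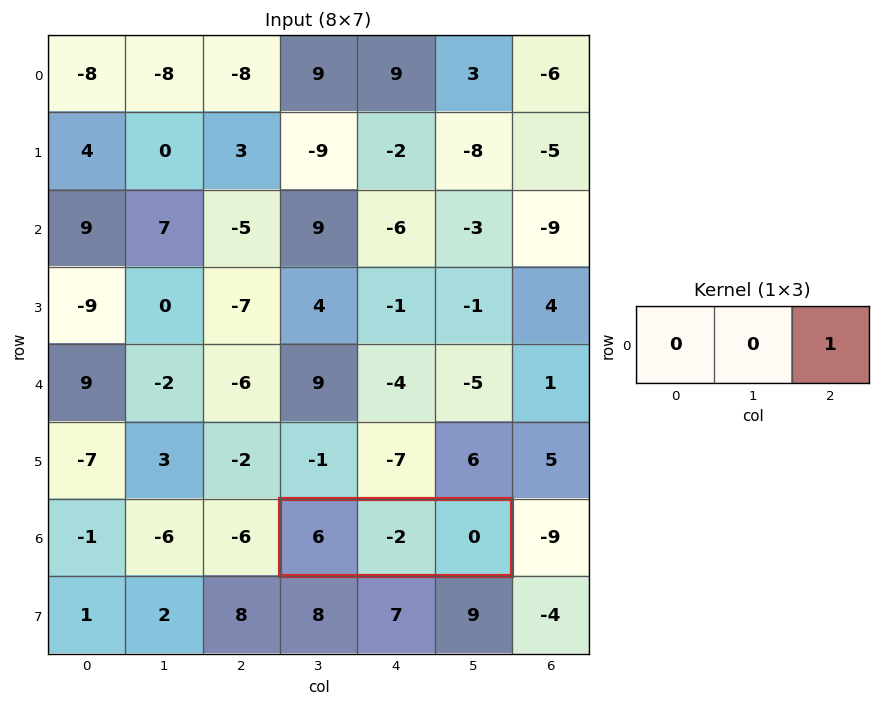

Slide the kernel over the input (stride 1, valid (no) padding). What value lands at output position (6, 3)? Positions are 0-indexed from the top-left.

The receptive field on the input at this output position is [6 -2 0]. Elementwise product with the kernel and sum: 0·1.

0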